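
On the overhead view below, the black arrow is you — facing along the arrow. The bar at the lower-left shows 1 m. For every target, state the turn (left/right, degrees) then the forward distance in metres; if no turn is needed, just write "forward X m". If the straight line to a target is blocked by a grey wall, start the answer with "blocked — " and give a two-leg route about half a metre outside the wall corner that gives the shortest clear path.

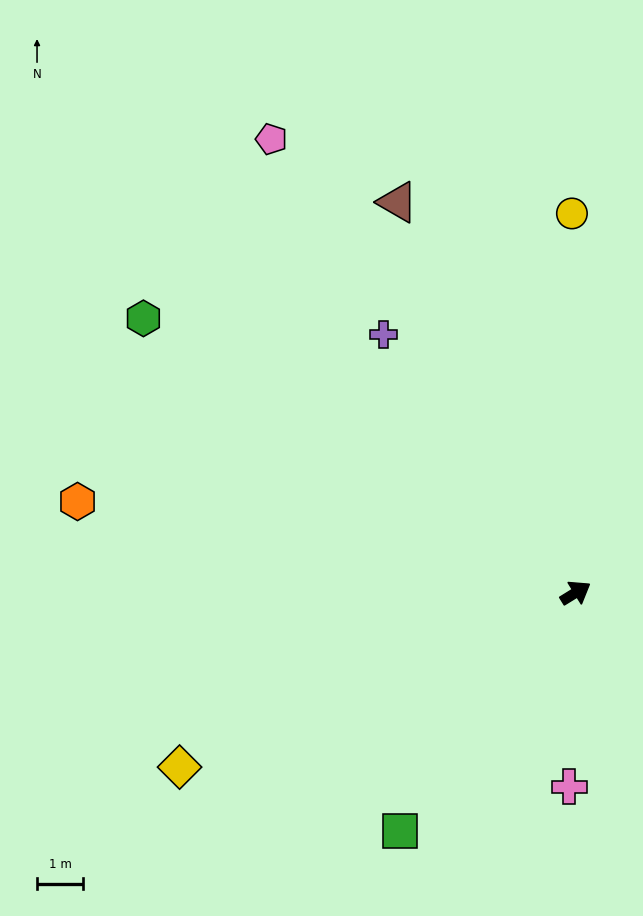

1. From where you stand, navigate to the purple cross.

turn left 95°, forward 7.0 m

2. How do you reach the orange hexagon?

turn left 138°, forward 11.0 m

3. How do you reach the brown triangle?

turn left 83°, forward 9.4 m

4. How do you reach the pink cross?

turn right 124°, forward 4.2 m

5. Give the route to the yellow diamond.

turn left 172°, forward 9.4 m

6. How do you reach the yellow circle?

turn left 59°, forward 8.3 m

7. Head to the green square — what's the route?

turn right 158°, forward 6.5 m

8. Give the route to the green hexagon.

turn left 116°, forward 11.2 m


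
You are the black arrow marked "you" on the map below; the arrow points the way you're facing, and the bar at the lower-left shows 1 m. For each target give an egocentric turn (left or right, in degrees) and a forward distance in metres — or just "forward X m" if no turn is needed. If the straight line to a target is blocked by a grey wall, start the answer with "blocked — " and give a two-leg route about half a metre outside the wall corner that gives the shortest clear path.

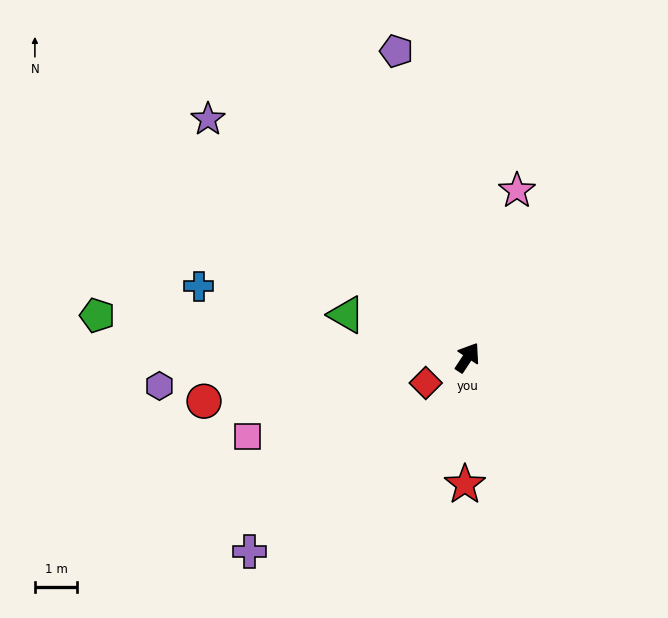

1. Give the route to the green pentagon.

turn left 117°, forward 8.8 m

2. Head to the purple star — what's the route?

turn left 81°, forward 8.3 m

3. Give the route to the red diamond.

turn left 155°, forward 1.2 m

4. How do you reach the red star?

turn right 148°, forward 3.0 m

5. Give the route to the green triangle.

turn left 104°, forward 3.0 m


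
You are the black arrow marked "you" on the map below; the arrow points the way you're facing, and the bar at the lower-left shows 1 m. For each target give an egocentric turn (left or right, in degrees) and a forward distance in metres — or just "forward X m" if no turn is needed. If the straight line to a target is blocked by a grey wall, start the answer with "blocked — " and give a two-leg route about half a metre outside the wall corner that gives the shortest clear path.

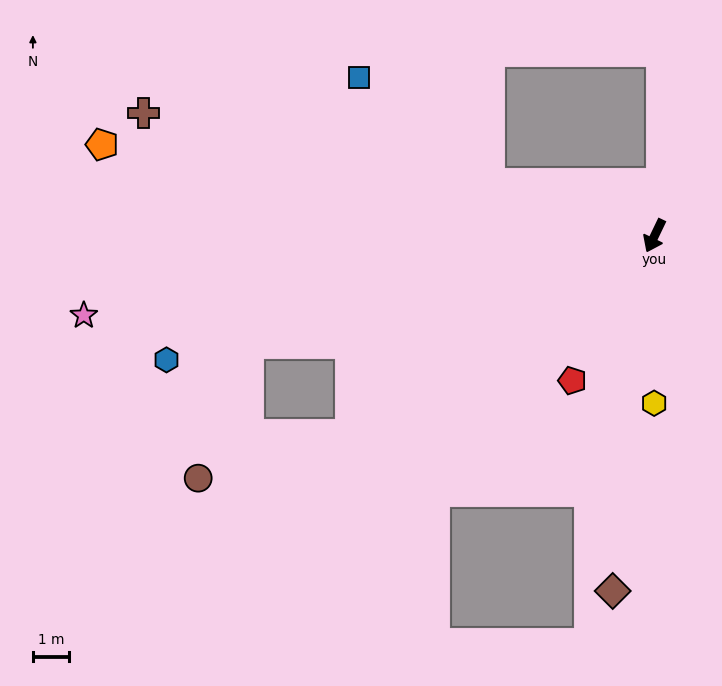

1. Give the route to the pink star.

turn right 56°, forward 15.8 m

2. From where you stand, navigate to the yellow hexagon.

turn left 25°, forward 4.6 m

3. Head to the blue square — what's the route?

blocked — turn right 82°, forward 4.7 m, then turn right 21°, forward 4.6 m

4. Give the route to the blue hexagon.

turn right 50°, forward 13.8 m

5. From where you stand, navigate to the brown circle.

blocked — turn right 31°, forward 9.9 m, then turn right 17°, forward 4.3 m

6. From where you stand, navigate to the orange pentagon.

turn right 74°, forward 15.3 m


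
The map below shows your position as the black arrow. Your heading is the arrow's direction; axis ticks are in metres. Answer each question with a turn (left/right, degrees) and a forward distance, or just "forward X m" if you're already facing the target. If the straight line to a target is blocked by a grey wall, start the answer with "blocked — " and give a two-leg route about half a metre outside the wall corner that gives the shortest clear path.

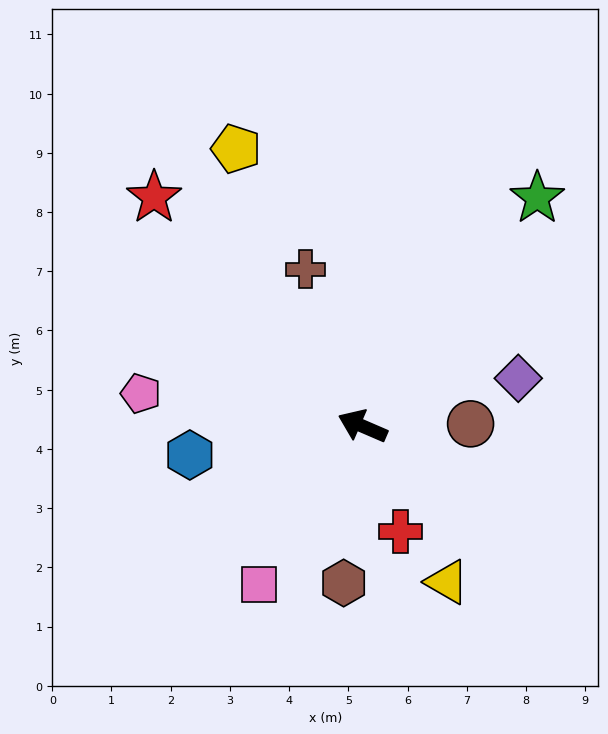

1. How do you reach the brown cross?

turn right 47°, forward 2.8 m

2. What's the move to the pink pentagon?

turn left 15°, forward 3.8 m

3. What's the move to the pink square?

turn left 80°, forward 3.2 m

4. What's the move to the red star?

turn right 24°, forward 5.2 m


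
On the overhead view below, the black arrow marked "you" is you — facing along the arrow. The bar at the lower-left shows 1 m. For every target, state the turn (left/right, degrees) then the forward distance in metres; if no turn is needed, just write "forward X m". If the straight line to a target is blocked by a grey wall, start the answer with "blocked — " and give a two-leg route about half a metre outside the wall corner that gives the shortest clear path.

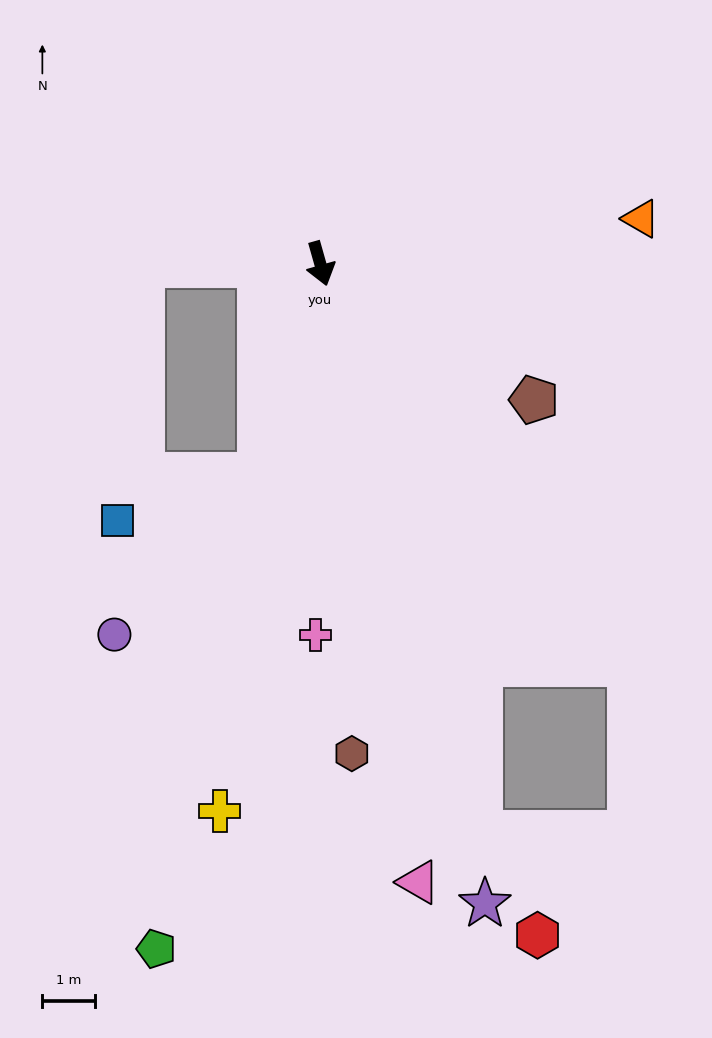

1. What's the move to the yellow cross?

turn right 26°, forward 10.5 m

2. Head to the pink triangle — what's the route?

turn right 7°, forward 11.8 m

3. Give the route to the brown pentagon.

turn left 42°, forward 4.8 m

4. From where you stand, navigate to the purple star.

forward 12.4 m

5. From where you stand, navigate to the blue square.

blocked — turn right 32°, forward 4.1 m, then turn right 56°, forward 2.8 m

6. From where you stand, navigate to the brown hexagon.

turn right 12°, forward 9.2 m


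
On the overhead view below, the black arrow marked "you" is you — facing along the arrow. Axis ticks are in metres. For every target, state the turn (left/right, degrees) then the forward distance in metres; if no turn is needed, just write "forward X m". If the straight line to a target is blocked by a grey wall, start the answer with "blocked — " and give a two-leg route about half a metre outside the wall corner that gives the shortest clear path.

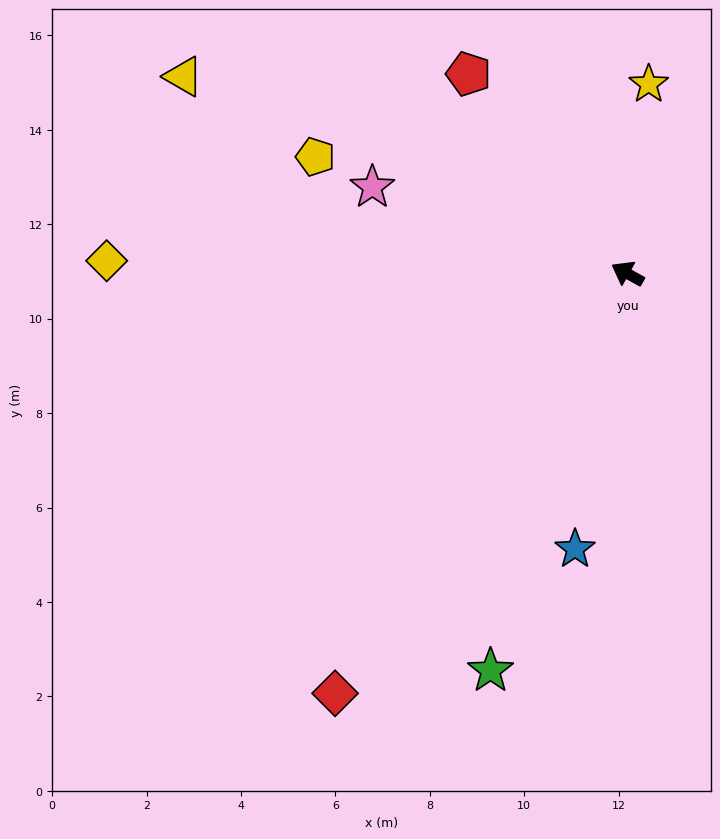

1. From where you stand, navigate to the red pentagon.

turn right 22°, forward 5.4 m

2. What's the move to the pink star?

turn left 10°, forward 5.7 m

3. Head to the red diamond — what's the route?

turn left 84°, forward 10.8 m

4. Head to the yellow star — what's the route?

turn right 67°, forward 4.0 m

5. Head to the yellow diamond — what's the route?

turn left 28°, forward 11.0 m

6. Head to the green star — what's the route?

turn left 100°, forward 8.9 m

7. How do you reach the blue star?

turn left 108°, forward 5.9 m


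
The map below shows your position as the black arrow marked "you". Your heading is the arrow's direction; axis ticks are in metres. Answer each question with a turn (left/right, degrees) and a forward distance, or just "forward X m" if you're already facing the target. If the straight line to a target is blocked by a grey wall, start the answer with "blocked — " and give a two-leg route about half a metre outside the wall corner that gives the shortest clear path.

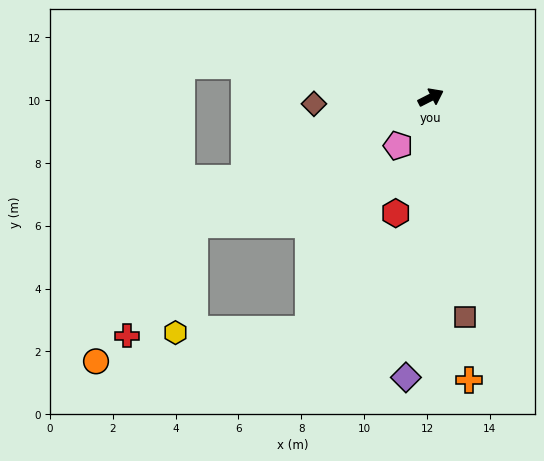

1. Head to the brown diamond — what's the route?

turn left 156°, forward 3.7 m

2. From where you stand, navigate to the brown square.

turn right 108°, forward 7.1 m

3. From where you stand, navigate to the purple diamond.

turn right 122°, forward 8.9 m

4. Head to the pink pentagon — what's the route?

turn right 151°, forward 1.9 m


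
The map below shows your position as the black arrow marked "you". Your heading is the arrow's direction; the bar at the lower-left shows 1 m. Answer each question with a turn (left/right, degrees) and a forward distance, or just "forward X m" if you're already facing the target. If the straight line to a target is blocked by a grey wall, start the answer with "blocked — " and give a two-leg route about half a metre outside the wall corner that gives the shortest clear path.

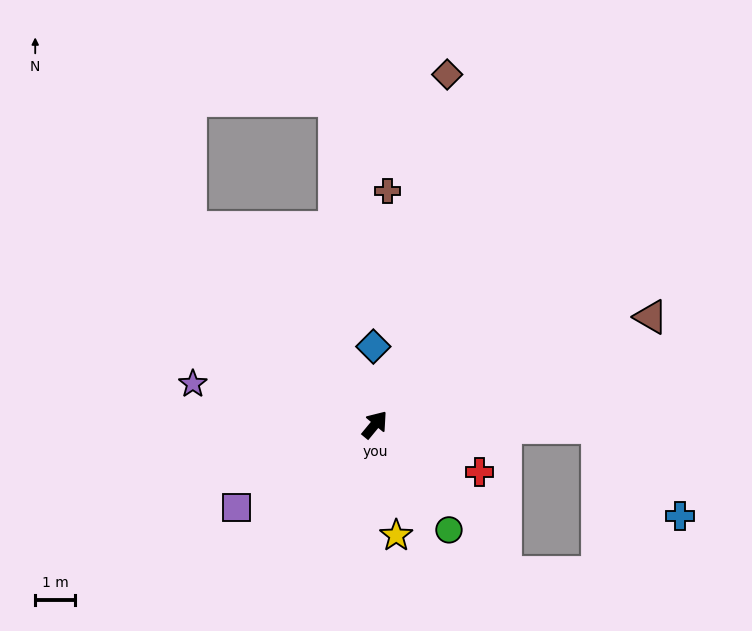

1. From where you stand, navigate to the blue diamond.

turn left 41°, forward 1.9 m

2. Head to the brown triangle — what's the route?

turn right 29°, forward 7.4 m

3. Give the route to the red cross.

turn right 75°, forward 2.9 m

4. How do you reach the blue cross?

blocked — turn right 51°, forward 5.5 m, then turn right 47°, forward 3.0 m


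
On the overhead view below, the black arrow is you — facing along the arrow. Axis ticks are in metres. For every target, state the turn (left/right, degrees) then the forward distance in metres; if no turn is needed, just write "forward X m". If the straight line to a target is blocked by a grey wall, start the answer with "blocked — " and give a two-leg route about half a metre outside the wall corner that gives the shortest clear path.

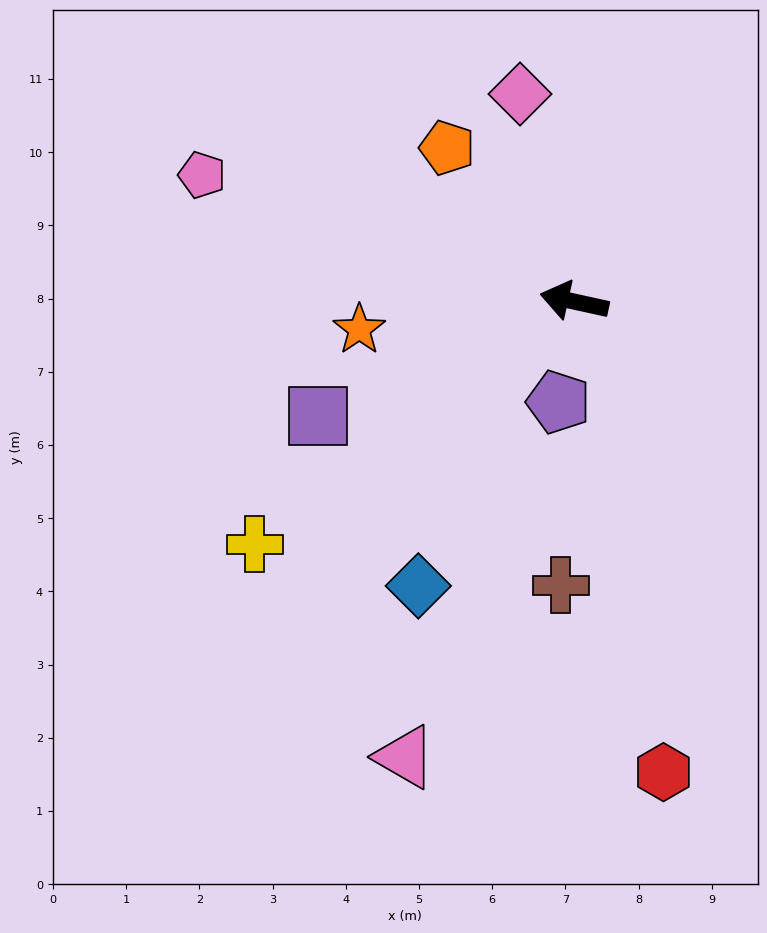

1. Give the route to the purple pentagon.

turn left 93°, forward 1.4 m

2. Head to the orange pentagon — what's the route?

turn right 38°, forward 2.7 m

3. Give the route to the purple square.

turn left 36°, forward 3.8 m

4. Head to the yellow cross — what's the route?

turn left 50°, forward 5.5 m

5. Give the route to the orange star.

turn left 20°, forward 3.0 m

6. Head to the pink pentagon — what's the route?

turn right 6°, forward 5.4 m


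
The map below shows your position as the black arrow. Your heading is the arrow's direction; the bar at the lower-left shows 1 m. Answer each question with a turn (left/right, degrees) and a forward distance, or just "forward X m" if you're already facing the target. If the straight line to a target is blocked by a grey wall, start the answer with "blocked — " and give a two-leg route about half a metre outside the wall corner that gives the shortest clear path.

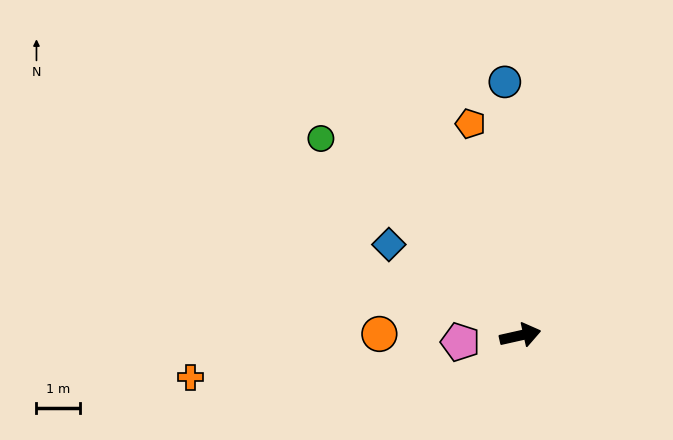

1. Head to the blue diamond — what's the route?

turn left 133°, forward 3.6 m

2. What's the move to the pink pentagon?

turn left 174°, forward 1.4 m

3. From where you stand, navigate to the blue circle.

turn left 81°, forward 5.8 m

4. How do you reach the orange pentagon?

turn left 91°, forward 4.9 m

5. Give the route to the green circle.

turn left 123°, forward 6.4 m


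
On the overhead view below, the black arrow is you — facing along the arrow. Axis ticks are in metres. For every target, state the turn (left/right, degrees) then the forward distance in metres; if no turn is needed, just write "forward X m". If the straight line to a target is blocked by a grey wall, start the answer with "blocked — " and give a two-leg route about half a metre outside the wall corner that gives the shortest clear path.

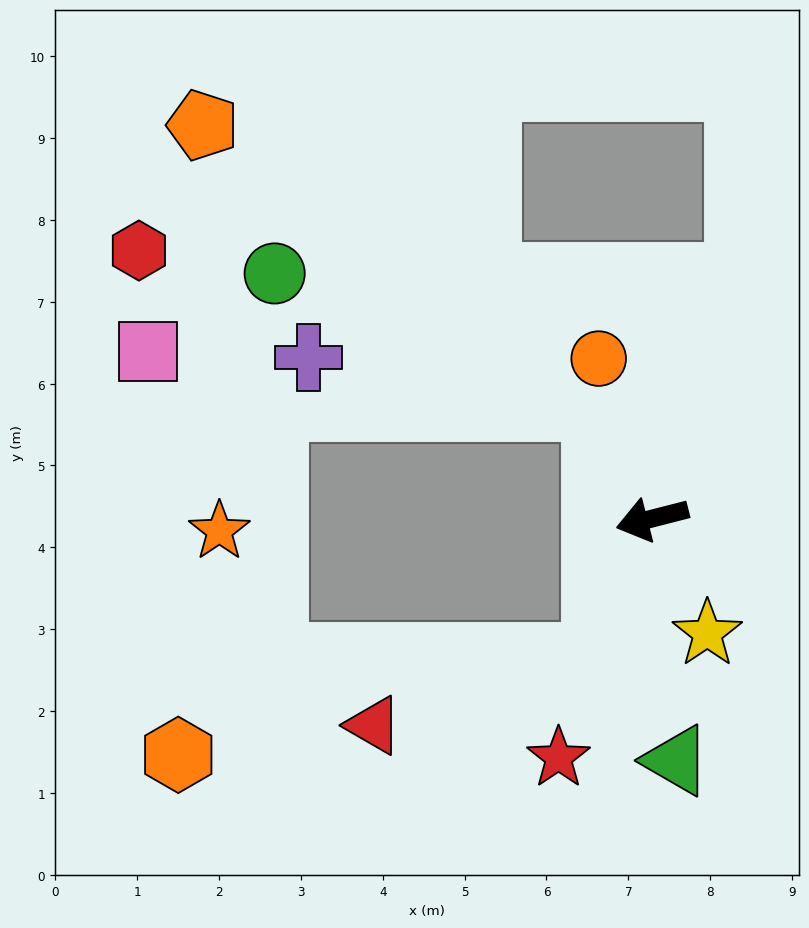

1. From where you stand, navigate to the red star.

turn left 54°, forward 3.1 m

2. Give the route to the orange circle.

turn right 86°, forward 2.1 m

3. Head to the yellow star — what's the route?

turn left 101°, forward 1.6 m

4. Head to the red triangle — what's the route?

blocked — turn left 54°, forward 1.8 m, then turn right 52°, forward 2.8 m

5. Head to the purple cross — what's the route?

blocked — turn right 78°, forward 1.5 m, then turn left 54°, forward 3.6 m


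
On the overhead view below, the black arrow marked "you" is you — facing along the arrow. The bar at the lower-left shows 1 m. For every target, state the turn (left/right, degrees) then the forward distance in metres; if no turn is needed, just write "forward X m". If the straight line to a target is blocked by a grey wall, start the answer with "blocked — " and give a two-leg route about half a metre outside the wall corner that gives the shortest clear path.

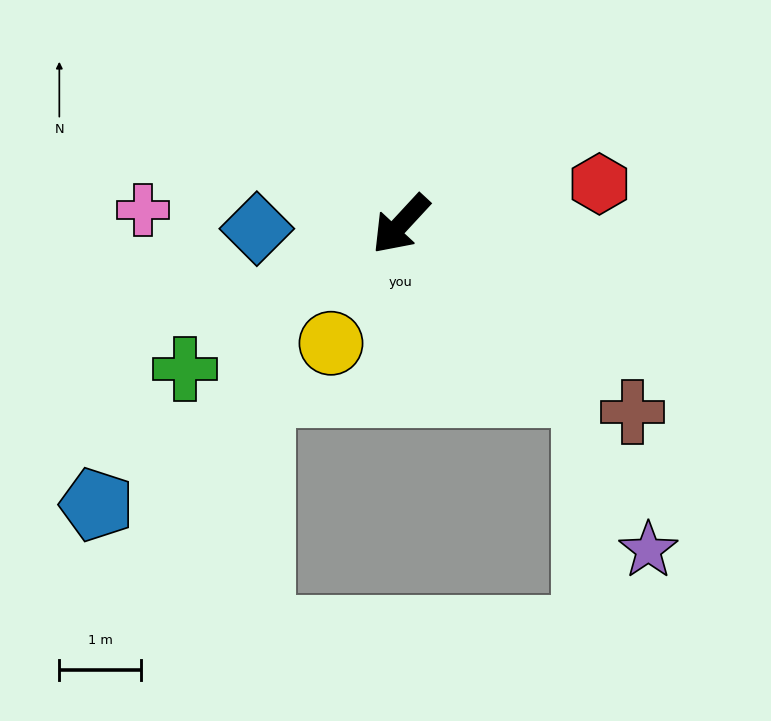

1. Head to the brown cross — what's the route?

turn left 94°, forward 3.6 m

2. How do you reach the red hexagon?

turn left 144°, forward 2.5 m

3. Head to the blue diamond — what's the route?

turn right 45°, forward 1.8 m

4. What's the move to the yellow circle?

turn left 12°, forward 1.7 m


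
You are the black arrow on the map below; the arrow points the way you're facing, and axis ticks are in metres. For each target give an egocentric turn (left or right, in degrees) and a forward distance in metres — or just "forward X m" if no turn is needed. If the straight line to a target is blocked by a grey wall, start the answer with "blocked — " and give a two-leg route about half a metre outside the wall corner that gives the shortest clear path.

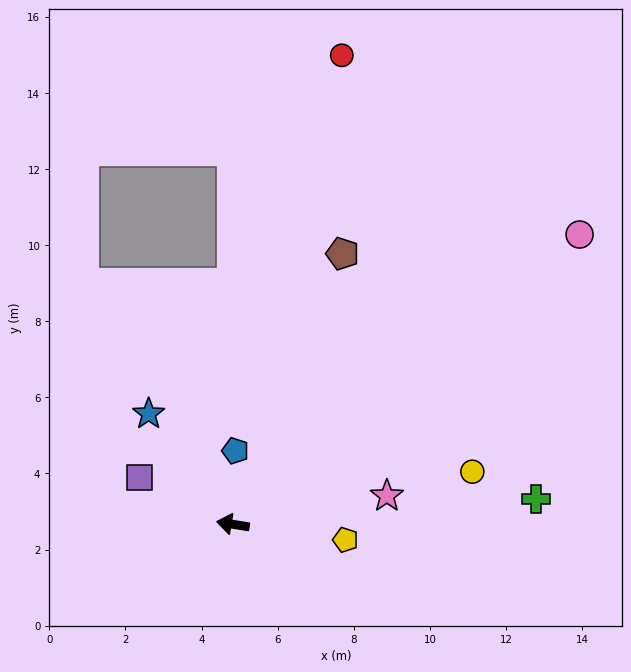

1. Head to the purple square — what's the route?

turn right 17°, forward 2.7 m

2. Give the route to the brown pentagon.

turn right 103°, forward 7.7 m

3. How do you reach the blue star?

turn right 43°, forward 3.7 m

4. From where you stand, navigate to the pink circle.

turn right 131°, forward 11.9 m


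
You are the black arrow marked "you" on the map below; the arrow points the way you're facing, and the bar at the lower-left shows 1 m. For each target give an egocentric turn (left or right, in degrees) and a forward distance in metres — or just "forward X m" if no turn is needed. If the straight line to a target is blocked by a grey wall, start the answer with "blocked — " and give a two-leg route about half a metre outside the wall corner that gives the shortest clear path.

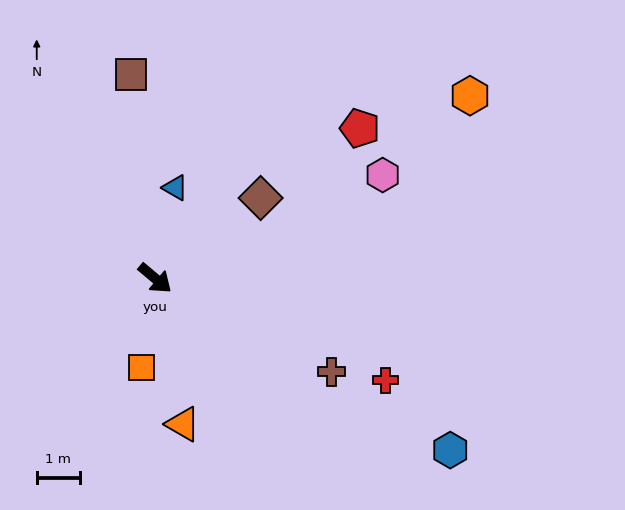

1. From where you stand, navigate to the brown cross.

turn left 12°, forward 4.6 m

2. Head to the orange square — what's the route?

turn right 59°, forward 2.1 m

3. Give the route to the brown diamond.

turn left 77°, forward 3.1 m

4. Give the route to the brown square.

turn left 137°, forward 4.7 m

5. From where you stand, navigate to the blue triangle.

turn left 118°, forward 2.1 m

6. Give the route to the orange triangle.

turn right 39°, forward 3.4 m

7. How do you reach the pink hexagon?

turn left 64°, forward 5.8 m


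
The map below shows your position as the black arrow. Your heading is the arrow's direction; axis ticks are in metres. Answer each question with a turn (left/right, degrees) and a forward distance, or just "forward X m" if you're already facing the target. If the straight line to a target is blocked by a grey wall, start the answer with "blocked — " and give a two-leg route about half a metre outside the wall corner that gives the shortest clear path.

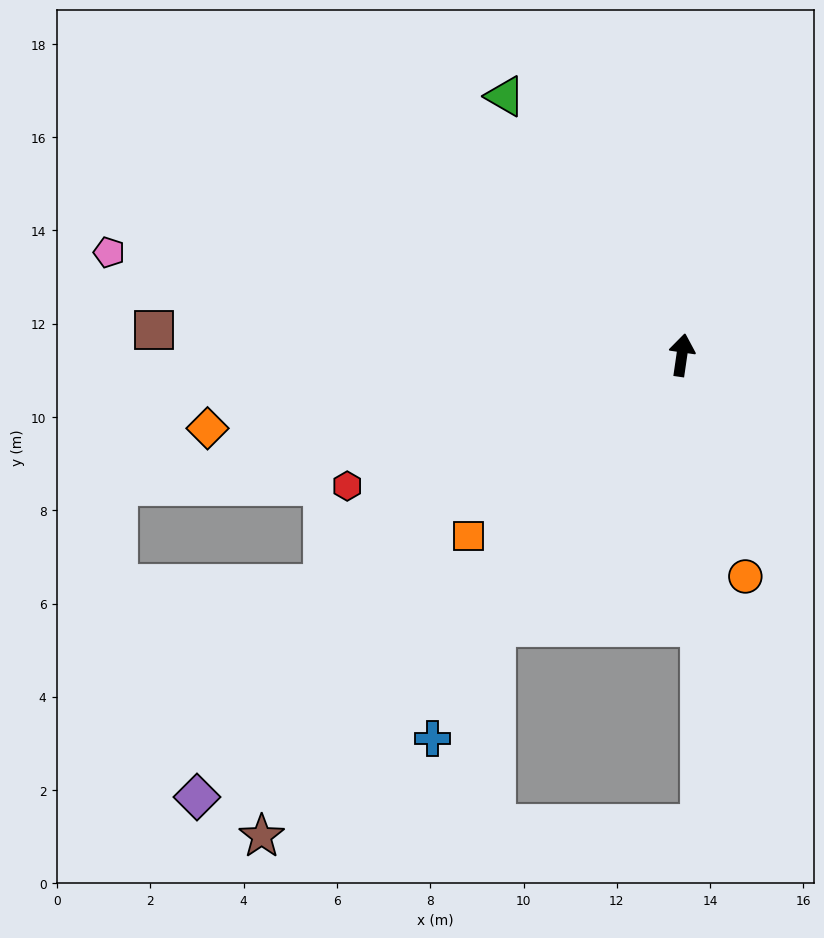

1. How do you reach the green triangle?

turn left 43°, forward 6.7 m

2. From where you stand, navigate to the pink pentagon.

turn left 88°, forward 12.5 m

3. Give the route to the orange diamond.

turn left 107°, forward 10.3 m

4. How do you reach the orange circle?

turn right 156°, forward 4.9 m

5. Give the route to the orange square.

turn left 139°, forward 6.0 m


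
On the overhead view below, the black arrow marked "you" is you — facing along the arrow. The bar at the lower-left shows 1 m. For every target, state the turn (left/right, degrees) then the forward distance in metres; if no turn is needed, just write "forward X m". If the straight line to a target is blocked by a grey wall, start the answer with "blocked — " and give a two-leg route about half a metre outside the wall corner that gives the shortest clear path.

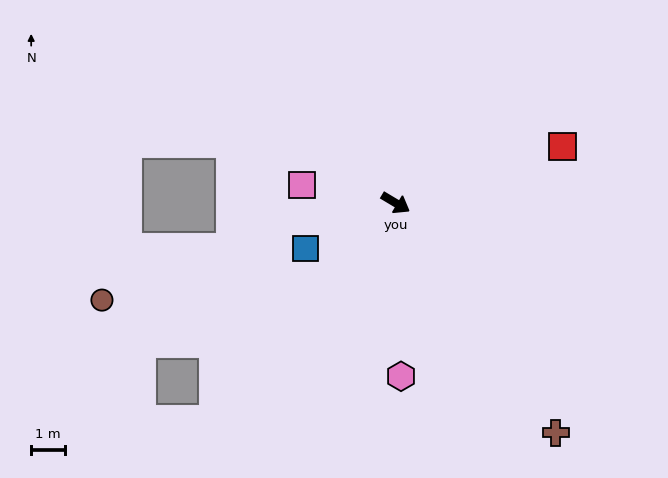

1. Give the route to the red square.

turn left 50°, forward 5.1 m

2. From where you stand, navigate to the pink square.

turn right 160°, forward 2.8 m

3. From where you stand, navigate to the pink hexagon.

turn right 57°, forward 5.1 m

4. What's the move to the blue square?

turn right 122°, forward 3.0 m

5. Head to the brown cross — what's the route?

turn right 24°, forward 8.2 m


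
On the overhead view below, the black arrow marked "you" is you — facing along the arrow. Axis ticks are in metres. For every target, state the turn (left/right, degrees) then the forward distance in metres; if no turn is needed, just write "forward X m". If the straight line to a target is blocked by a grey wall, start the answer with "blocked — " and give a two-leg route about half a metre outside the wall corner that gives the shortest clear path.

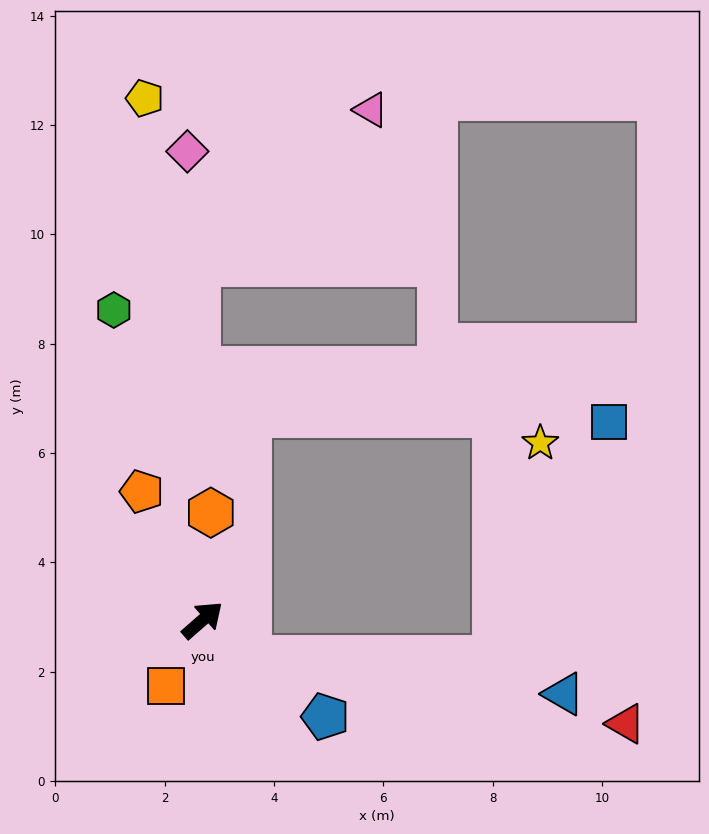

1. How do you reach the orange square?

turn right 160°, forward 1.4 m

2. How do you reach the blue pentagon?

turn right 79°, forward 2.9 m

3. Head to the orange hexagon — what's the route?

turn left 44°, forward 2.0 m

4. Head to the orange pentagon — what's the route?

turn left 74°, forward 2.6 m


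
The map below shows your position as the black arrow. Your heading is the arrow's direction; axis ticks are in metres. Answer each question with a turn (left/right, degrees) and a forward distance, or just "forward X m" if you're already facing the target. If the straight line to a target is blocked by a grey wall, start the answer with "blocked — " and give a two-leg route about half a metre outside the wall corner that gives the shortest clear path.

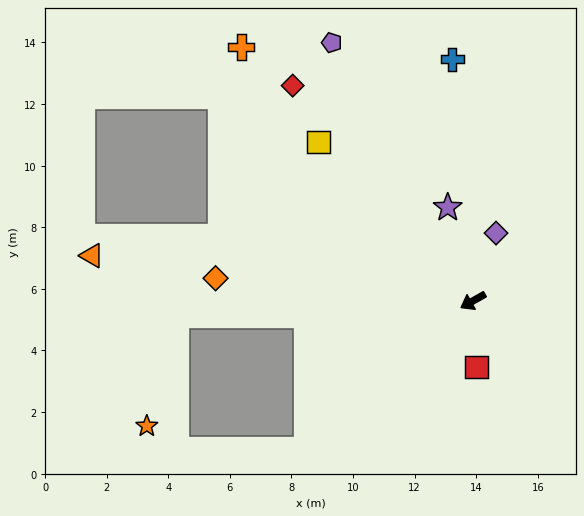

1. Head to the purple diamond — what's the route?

turn right 138°, forward 2.3 m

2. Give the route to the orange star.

blocked — turn right 27°, forward 9.6 m, then turn left 73°, forward 3.7 m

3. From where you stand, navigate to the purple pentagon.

turn right 91°, forward 9.6 m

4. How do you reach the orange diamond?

turn right 34°, forward 8.4 m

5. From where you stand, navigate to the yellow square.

turn right 75°, forward 7.2 m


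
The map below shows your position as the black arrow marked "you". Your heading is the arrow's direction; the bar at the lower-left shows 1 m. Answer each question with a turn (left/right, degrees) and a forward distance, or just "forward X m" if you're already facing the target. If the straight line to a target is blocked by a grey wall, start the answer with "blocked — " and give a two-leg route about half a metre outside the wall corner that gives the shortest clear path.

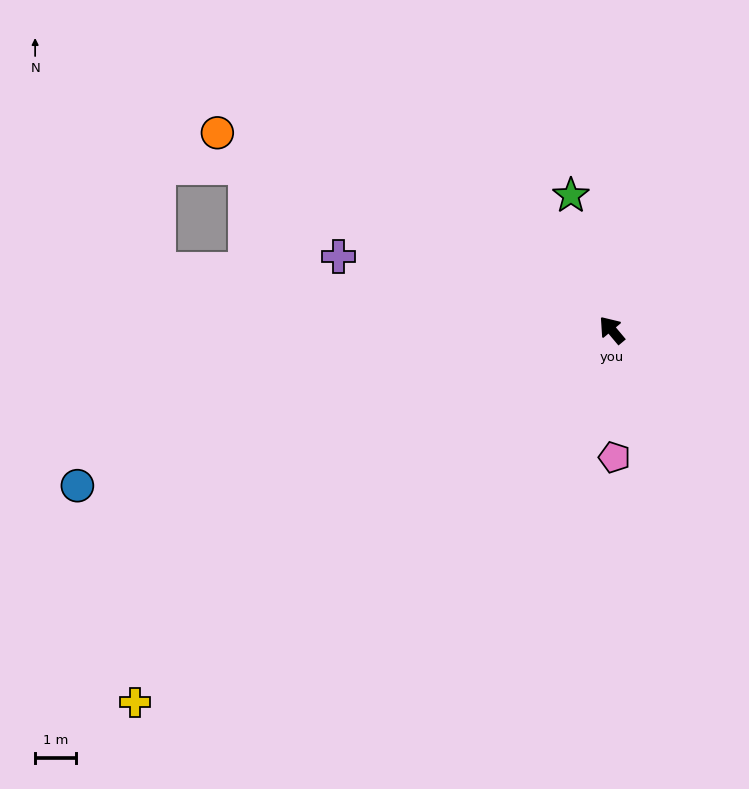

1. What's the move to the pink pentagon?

turn left 141°, forward 3.1 m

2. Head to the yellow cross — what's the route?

turn left 88°, forward 14.8 m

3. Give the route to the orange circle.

turn left 23°, forward 10.8 m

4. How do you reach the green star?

turn right 23°, forward 3.4 m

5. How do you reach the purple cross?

turn left 35°, forward 6.9 m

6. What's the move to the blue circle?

turn left 66°, forward 13.6 m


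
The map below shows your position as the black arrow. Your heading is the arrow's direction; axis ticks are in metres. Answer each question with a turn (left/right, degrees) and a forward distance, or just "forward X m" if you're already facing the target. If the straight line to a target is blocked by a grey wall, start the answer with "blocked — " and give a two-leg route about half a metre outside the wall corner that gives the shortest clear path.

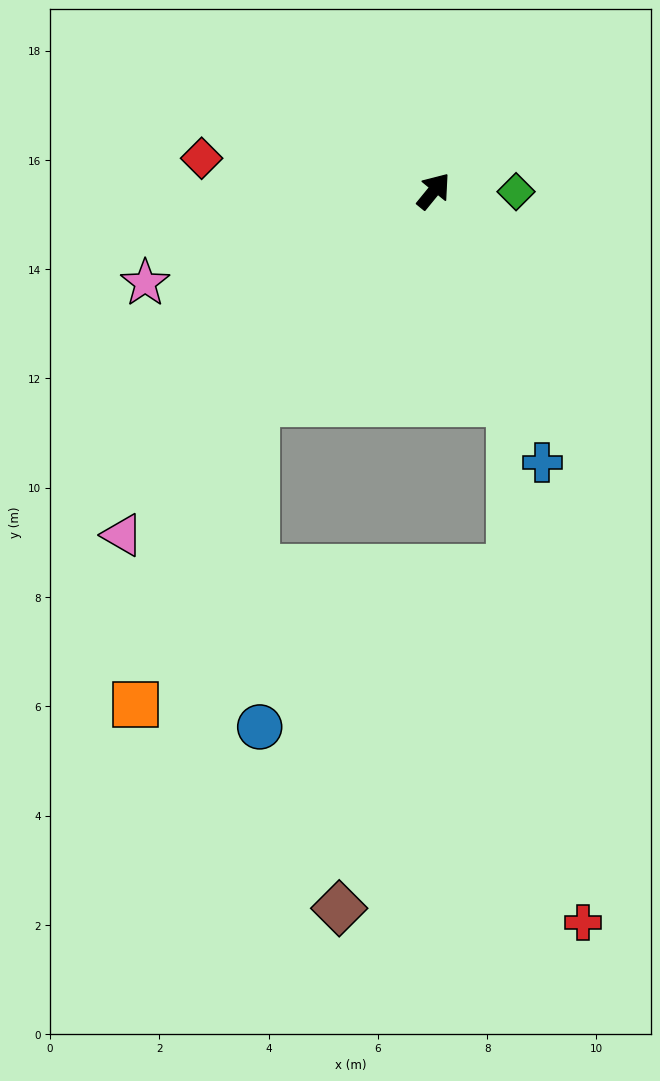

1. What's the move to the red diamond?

turn left 121°, forward 4.3 m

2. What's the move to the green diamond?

turn right 51°, forward 1.5 m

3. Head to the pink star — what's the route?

turn left 147°, forward 5.5 m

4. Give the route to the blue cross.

turn right 119°, forward 5.4 m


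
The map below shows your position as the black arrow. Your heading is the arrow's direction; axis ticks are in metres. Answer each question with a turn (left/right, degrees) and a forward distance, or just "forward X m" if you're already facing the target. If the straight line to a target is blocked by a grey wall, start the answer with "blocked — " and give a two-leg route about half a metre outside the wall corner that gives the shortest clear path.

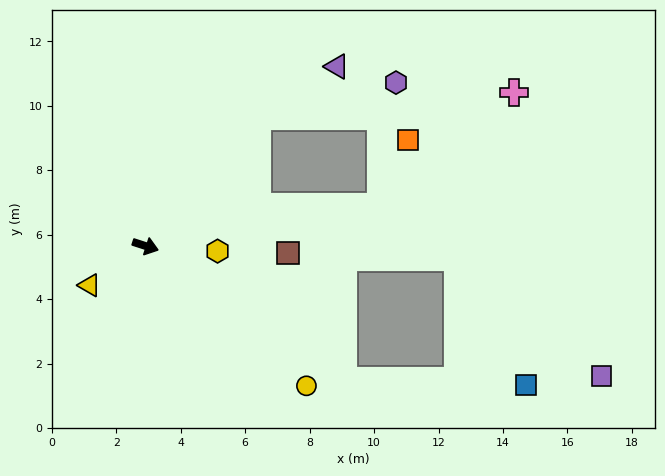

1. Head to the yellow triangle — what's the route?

turn right 127°, forward 2.1 m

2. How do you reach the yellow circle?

turn right 23°, forward 6.6 m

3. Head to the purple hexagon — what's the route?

blocked — turn left 67°, forward 5.3 m, then turn right 35°, forward 4.4 m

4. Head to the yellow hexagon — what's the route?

turn left 14°, forward 2.2 m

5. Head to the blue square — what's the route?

blocked — turn right 16°, forward 7.4 m, then turn left 33°, forward 5.7 m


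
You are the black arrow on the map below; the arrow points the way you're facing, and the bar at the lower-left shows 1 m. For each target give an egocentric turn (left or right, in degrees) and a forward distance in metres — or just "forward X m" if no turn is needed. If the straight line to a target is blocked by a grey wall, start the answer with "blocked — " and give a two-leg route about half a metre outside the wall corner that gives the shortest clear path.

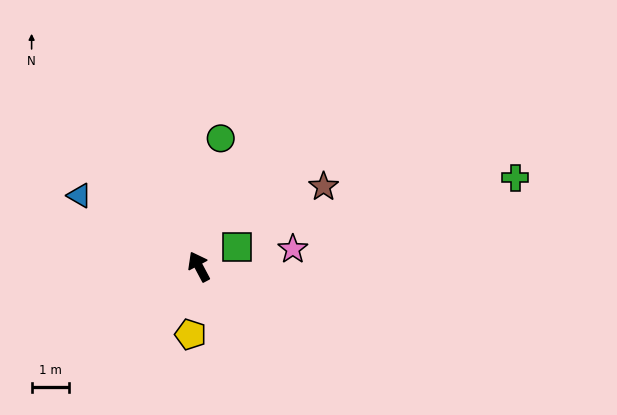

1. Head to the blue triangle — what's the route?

turn left 31°, forward 3.8 m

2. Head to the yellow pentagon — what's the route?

turn left 145°, forward 1.9 m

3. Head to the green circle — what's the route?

turn right 38°, forward 3.5 m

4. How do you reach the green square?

turn right 91°, forward 1.2 m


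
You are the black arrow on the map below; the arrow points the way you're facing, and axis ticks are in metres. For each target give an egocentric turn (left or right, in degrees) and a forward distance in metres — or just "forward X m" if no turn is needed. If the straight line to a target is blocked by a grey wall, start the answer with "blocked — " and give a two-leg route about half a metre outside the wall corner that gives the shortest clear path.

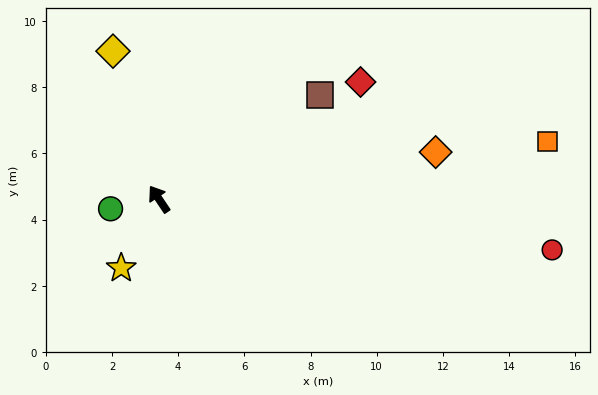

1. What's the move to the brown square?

turn right 91°, forward 5.8 m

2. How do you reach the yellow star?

turn left 117°, forward 2.4 m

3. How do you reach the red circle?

turn right 131°, forward 12.0 m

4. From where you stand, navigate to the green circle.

turn left 67°, forward 1.5 m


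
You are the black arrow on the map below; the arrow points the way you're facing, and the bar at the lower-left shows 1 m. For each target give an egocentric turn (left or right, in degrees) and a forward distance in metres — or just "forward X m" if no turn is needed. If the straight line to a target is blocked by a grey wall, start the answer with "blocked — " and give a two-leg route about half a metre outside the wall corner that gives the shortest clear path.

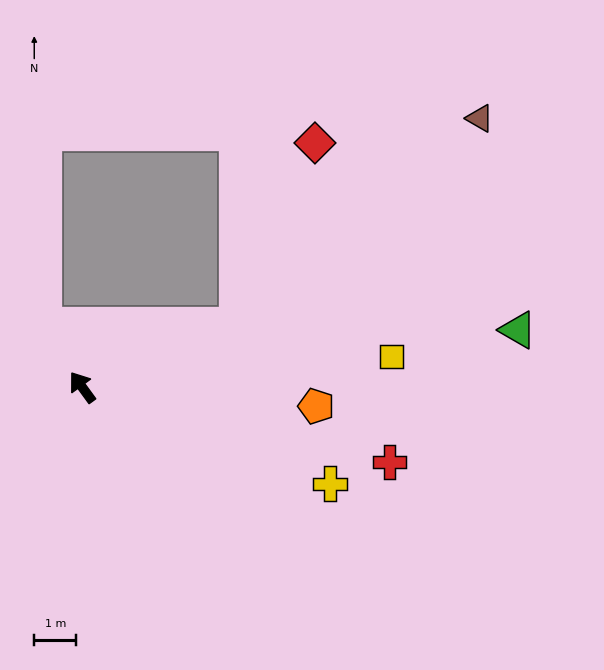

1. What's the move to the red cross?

turn right 140°, forward 7.5 m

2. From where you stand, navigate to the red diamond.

blocked — turn right 104°, forward 3.9 m, then turn left 45°, forward 4.7 m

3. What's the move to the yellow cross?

turn right 147°, forward 6.3 m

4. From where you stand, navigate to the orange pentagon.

turn right 131°, forward 5.6 m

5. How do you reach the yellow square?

turn right 120°, forward 7.4 m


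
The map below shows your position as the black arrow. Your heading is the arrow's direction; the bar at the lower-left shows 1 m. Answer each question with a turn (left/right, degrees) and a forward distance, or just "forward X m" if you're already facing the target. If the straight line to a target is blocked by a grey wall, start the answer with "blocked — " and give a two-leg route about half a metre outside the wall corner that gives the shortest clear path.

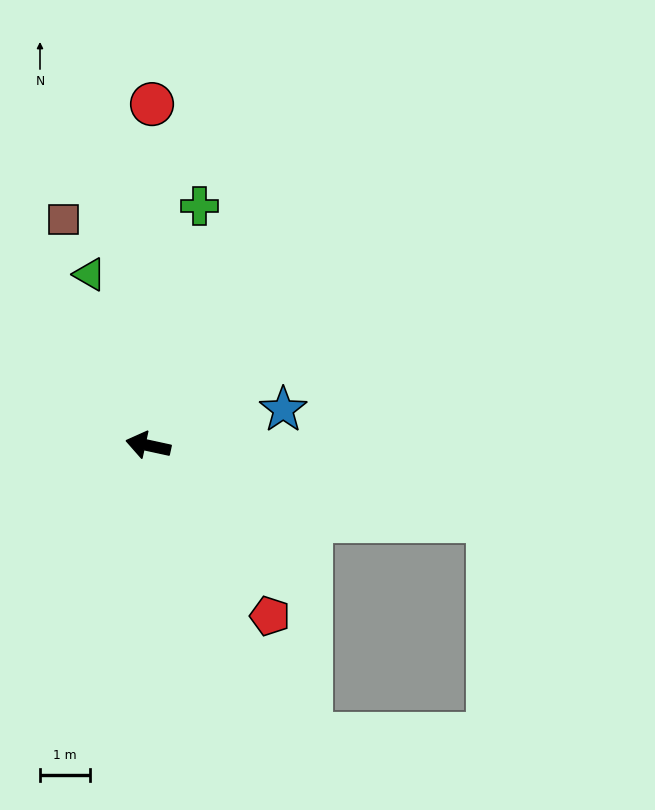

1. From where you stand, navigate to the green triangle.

turn right 59°, forward 3.6 m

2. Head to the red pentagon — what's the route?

turn left 138°, forward 4.2 m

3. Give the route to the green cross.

turn right 90°, forward 4.9 m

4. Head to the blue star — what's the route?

turn right 153°, forward 2.8 m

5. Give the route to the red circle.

turn right 78°, forward 6.8 m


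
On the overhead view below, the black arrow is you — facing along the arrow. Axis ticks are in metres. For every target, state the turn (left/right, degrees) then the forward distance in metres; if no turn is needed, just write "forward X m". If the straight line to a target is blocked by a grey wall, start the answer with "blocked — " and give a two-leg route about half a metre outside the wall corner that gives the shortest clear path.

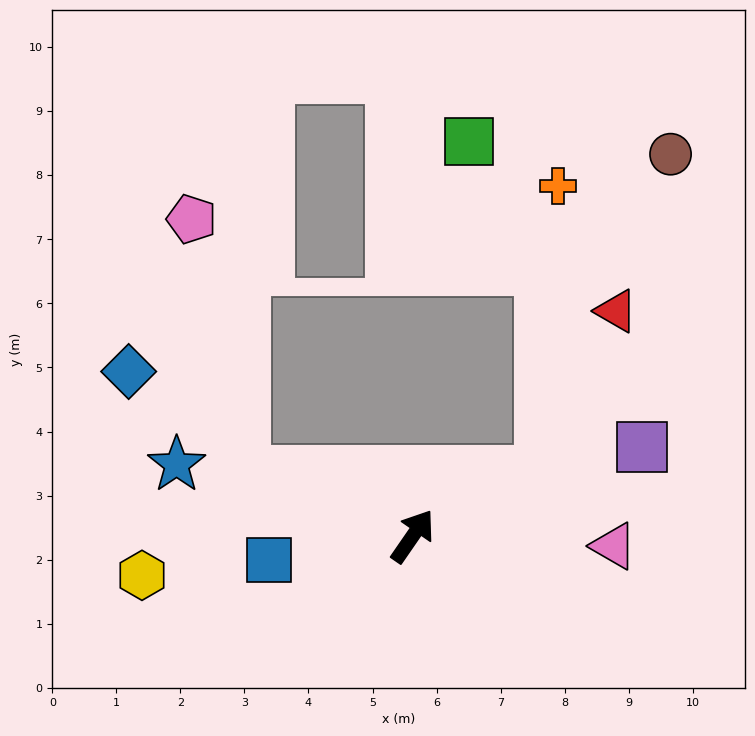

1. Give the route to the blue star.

turn left 108°, forward 3.9 m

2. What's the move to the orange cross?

blocked — turn right 29°, forward 2.3 m, then turn left 61°, forward 4.5 m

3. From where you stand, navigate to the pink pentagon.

blocked — turn left 104°, forward 2.8 m, then turn right 58°, forward 4.0 m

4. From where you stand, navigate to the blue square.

turn left 134°, forward 2.3 m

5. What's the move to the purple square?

turn right 34°, forward 3.8 m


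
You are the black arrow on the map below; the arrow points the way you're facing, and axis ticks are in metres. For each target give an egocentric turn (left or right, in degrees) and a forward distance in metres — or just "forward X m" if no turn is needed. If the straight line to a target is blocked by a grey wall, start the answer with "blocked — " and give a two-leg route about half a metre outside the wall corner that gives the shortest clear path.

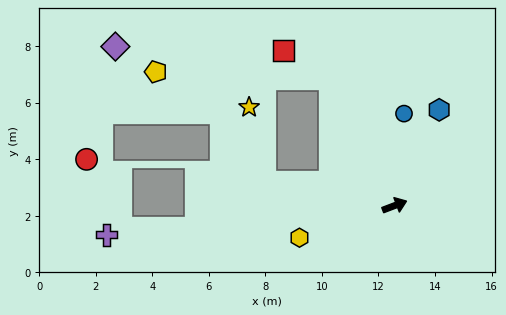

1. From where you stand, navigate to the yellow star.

blocked — turn left 149°, forward 4.7 m, then turn right 68°, forward 2.7 m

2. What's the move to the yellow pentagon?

blocked — turn left 96°, forward 5.0 m, then turn left 61°, forward 6.2 m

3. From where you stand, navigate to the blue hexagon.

turn left 44°, forward 3.7 m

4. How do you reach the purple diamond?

blocked — turn left 96°, forward 5.0 m, then turn left 55°, forward 7.7 m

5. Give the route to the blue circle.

turn left 63°, forward 3.3 m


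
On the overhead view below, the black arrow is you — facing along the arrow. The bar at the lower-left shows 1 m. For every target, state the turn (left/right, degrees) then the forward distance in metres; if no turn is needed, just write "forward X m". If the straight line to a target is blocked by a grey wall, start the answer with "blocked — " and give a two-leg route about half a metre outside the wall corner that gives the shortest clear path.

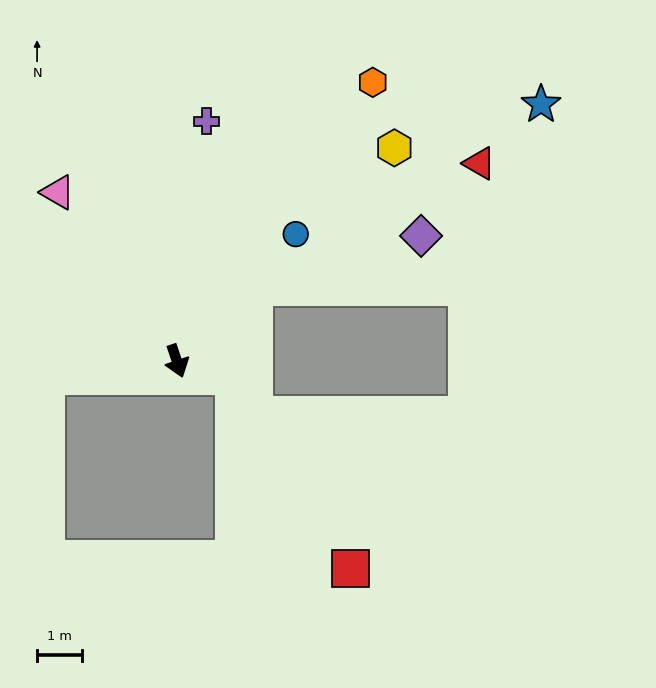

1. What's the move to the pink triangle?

turn right 163°, forward 4.6 m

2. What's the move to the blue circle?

turn left 118°, forward 3.9 m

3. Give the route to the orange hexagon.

turn left 126°, forward 7.6 m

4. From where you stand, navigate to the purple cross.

turn left 154°, forward 5.4 m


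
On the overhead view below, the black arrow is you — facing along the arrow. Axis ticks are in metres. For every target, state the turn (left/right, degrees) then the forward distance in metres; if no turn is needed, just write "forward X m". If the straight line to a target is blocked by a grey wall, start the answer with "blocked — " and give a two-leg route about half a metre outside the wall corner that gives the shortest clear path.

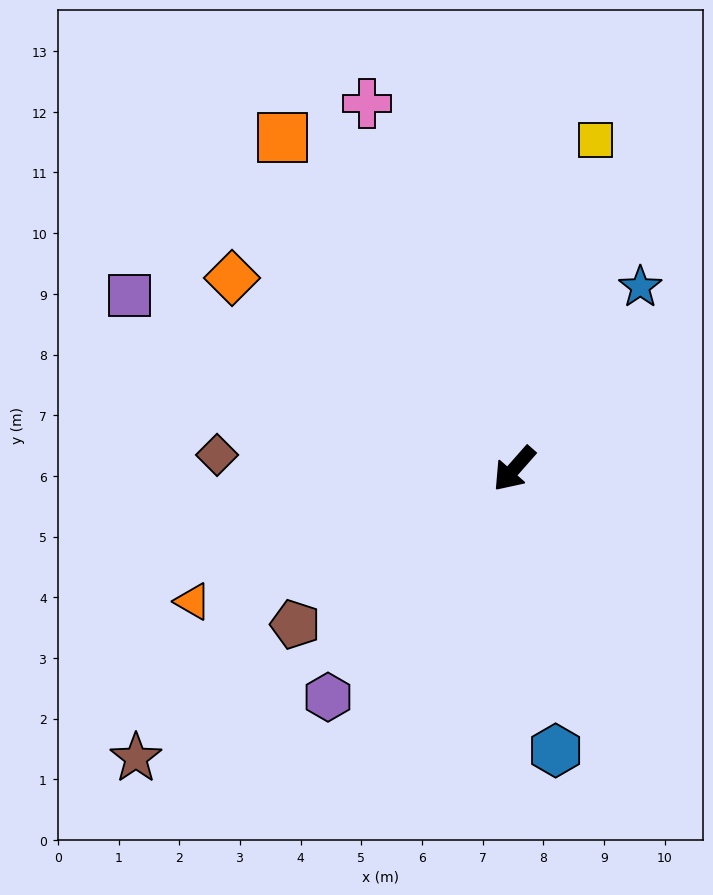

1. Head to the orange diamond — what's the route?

turn right 83°, forward 5.6 m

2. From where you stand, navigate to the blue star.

turn right 173°, forward 3.6 m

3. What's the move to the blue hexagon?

turn left 50°, forward 4.7 m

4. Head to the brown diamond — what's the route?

turn right 51°, forward 4.9 m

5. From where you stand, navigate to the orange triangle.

turn right 26°, forward 5.7 m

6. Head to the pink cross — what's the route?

turn right 117°, forward 6.5 m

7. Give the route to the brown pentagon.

turn right 13°, forward 4.4 m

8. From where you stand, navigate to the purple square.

turn right 73°, forward 7.0 m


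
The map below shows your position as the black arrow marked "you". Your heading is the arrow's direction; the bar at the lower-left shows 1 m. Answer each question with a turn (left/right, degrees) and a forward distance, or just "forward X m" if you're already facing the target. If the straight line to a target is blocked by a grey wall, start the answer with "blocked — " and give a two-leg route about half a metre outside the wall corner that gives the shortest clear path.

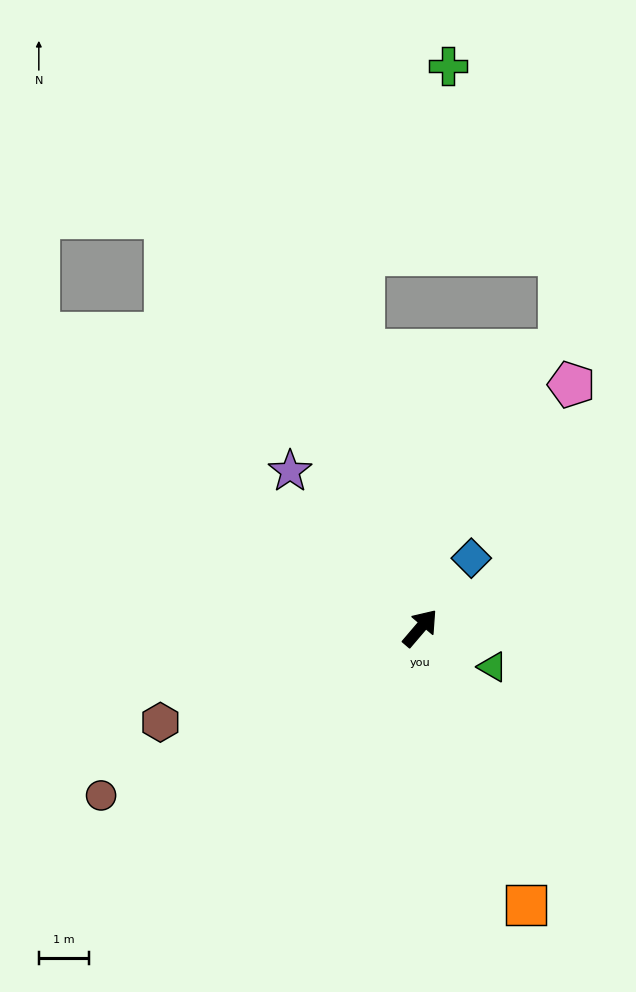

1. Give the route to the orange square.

turn right 119°, forward 6.0 m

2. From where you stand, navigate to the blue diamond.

turn left 4°, forward 1.7 m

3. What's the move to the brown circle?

turn left 158°, forward 7.2 m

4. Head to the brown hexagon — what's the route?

turn left 150°, forward 5.6 m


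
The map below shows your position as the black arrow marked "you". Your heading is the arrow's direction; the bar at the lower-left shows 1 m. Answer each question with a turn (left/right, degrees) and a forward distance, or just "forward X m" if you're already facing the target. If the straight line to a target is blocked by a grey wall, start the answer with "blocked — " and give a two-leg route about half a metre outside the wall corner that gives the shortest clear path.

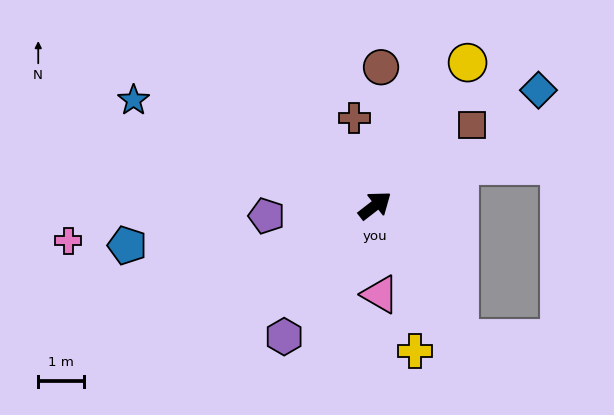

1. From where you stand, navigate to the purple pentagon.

turn left 148°, forward 2.4 m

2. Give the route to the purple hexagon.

turn right 163°, forward 3.5 m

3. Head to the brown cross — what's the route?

turn left 66°, forward 2.0 m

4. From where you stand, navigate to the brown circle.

turn left 50°, forward 3.0 m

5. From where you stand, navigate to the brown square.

turn left 2°, forward 2.7 m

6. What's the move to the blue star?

turn left 119°, forward 5.7 m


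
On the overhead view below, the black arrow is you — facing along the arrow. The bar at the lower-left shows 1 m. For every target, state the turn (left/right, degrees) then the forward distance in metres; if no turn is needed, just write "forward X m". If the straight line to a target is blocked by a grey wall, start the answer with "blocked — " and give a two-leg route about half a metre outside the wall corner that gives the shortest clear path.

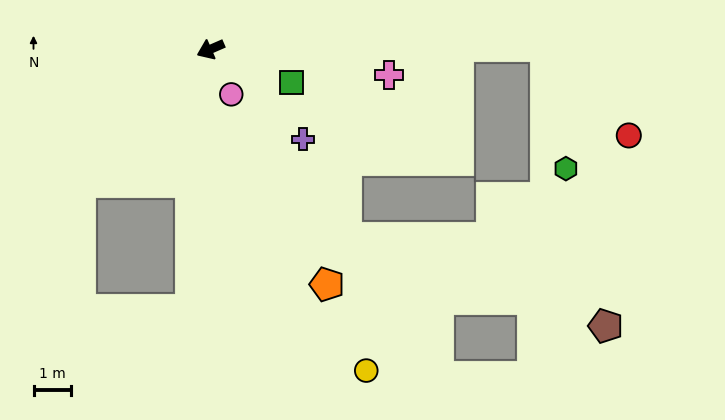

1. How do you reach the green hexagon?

blocked — turn left 157°, forward 9.0 m, then turn right 81°, forward 3.3 m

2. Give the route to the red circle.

blocked — turn left 157°, forward 9.0 m, then turn right 48°, forward 3.3 m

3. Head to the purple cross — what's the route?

turn left 112°, forward 3.5 m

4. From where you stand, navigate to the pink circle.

turn left 91°, forward 1.3 m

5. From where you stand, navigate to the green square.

turn left 134°, forward 2.3 m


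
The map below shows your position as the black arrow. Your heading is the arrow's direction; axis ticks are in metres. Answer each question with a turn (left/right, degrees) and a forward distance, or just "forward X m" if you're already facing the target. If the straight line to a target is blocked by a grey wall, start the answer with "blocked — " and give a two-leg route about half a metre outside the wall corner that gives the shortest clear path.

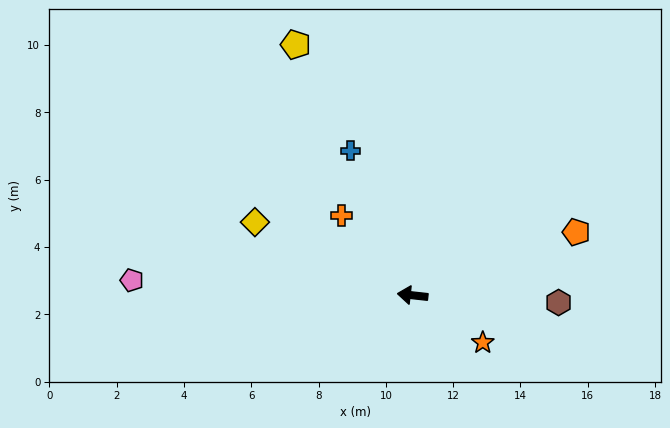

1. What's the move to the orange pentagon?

turn right 153°, forward 5.2 m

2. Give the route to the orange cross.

turn right 42°, forward 3.2 m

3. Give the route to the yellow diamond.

turn right 19°, forward 5.2 m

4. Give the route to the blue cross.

turn right 60°, forward 4.7 m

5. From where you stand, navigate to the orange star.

turn left 152°, forward 2.5 m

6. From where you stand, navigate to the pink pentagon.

turn left 3°, forward 8.4 m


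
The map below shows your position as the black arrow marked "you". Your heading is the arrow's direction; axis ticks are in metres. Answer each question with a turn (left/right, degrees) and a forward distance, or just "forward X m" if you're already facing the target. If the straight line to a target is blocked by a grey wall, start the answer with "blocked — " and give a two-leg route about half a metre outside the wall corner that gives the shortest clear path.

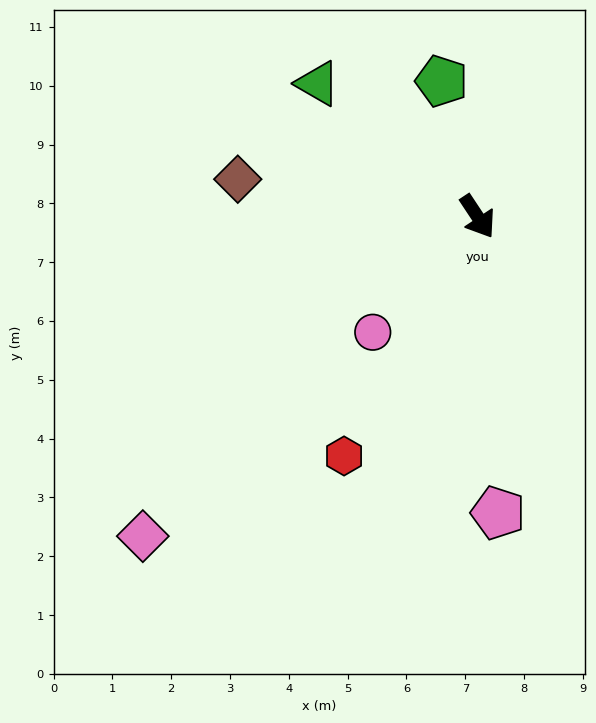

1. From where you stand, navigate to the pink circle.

turn right 76°, forward 2.7 m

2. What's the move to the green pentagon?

turn left 161°, forward 2.4 m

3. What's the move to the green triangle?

turn right 163°, forward 3.5 m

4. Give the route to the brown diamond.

turn right 132°, forward 4.1 m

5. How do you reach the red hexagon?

turn right 63°, forward 4.7 m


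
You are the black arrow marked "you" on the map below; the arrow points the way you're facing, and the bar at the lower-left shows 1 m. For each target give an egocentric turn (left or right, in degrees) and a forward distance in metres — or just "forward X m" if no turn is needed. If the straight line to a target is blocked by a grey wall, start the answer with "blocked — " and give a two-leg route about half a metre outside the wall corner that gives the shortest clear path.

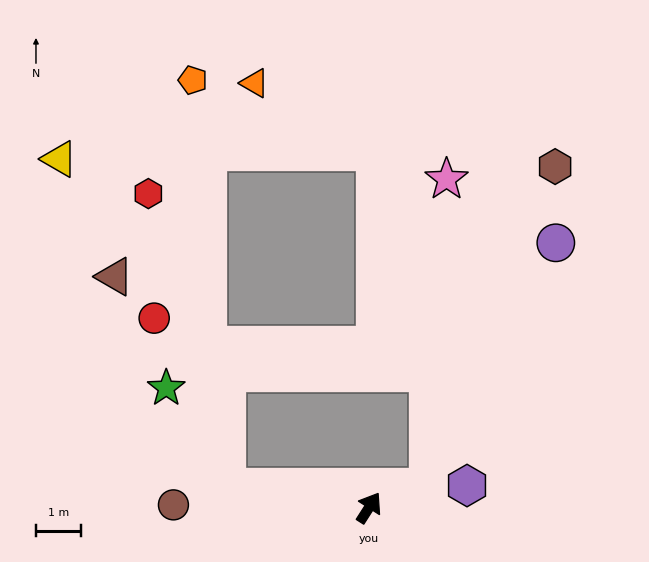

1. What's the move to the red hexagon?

blocked — turn left 114°, forward 3.2 m, then turn right 66°, forward 6.7 m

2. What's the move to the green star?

blocked — turn left 114°, forward 3.2 m, then turn right 50°, forward 2.6 m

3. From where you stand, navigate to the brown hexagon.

blocked — turn right 38°, forward 1.4 m, then turn left 49°, forward 7.6 m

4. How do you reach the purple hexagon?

turn right 45°, forward 2.2 m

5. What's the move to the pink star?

blocked — turn right 38°, forward 1.4 m, then turn left 67°, forward 6.8 m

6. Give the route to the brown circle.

turn left 122°, forward 4.3 m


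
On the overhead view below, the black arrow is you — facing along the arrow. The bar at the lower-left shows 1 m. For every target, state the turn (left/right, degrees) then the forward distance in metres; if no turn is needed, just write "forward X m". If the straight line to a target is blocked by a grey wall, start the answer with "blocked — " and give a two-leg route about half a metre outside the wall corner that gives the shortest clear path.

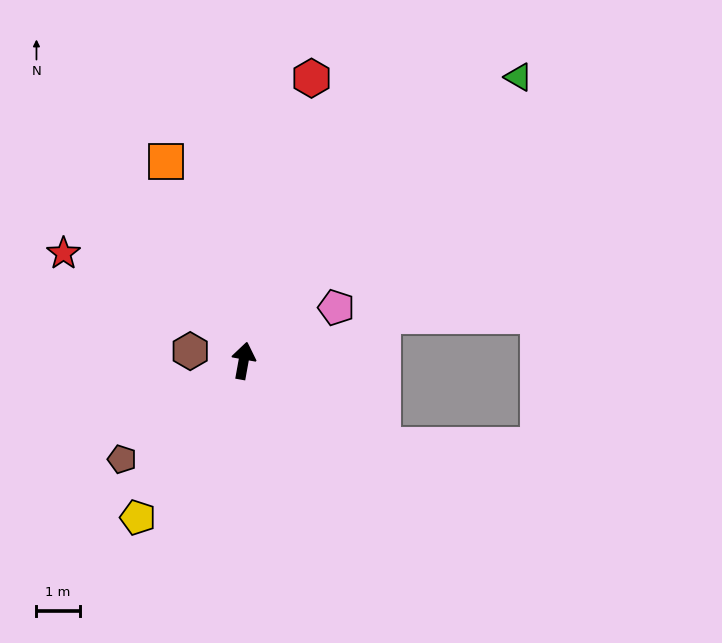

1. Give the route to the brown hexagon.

turn left 90°, forward 1.3 m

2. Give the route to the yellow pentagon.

turn left 156°, forward 4.4 m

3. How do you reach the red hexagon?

turn right 3°, forward 6.7 m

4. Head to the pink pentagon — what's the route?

turn right 50°, forward 2.5 m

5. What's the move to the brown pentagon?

turn left 139°, forward 3.6 m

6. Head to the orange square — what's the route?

turn left 32°, forward 4.9 m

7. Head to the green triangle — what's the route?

turn right 34°, forward 9.1 m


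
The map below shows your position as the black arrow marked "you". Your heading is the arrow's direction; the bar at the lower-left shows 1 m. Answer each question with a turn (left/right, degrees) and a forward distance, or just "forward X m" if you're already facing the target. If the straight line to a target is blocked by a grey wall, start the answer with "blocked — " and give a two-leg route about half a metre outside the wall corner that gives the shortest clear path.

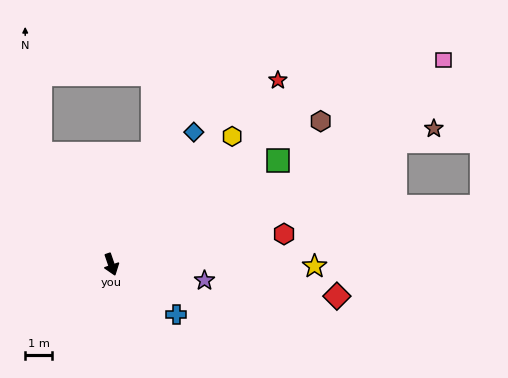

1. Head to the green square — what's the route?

turn left 103°, forward 7.3 m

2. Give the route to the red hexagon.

turn left 81°, forward 6.5 m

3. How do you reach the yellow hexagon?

turn left 118°, forward 6.5 m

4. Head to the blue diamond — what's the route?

turn left 129°, forward 5.8 m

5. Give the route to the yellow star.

turn left 71°, forward 7.6 m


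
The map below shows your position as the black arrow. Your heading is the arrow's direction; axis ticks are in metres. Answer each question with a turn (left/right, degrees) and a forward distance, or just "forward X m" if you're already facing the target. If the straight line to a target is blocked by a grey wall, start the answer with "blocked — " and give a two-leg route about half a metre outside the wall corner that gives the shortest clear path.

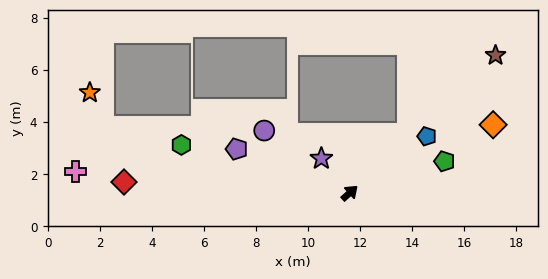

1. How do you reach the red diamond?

turn left 135°, forward 8.7 m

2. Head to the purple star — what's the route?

turn left 88°, forward 1.7 m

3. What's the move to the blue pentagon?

turn right 6°, forward 3.7 m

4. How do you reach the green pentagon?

turn right 24°, forward 3.8 m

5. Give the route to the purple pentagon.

turn left 117°, forward 4.7 m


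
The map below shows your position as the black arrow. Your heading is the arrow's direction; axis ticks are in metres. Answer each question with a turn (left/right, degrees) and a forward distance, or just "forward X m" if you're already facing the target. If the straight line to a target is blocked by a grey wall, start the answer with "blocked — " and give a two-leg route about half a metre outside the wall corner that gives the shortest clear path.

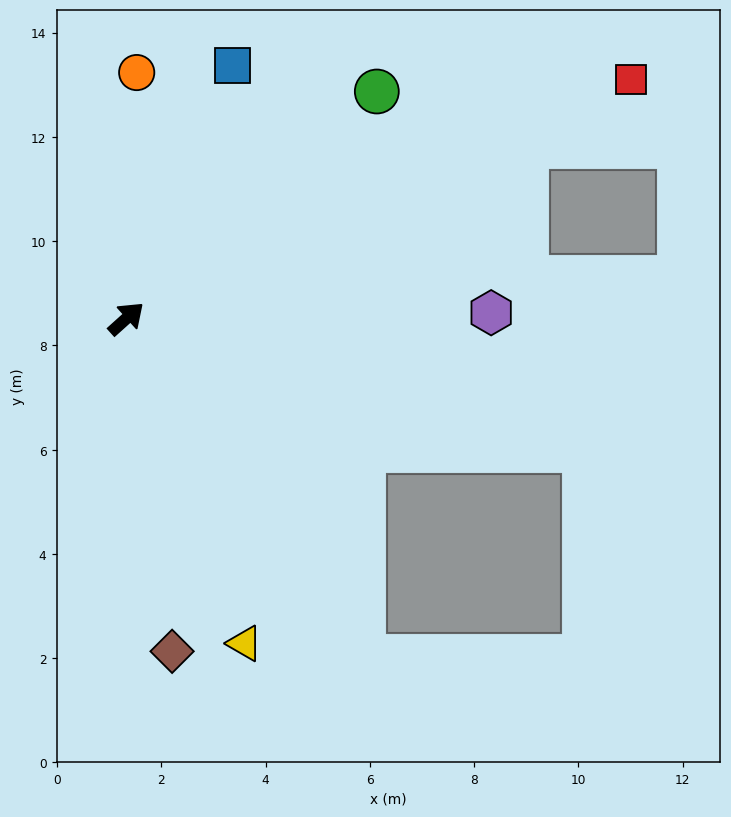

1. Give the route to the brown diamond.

turn right 124°, forward 6.4 m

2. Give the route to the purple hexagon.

turn right 41°, forward 7.0 m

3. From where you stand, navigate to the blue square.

turn left 25°, forward 5.3 m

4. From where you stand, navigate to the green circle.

forward 6.5 m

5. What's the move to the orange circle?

turn left 46°, forward 4.7 m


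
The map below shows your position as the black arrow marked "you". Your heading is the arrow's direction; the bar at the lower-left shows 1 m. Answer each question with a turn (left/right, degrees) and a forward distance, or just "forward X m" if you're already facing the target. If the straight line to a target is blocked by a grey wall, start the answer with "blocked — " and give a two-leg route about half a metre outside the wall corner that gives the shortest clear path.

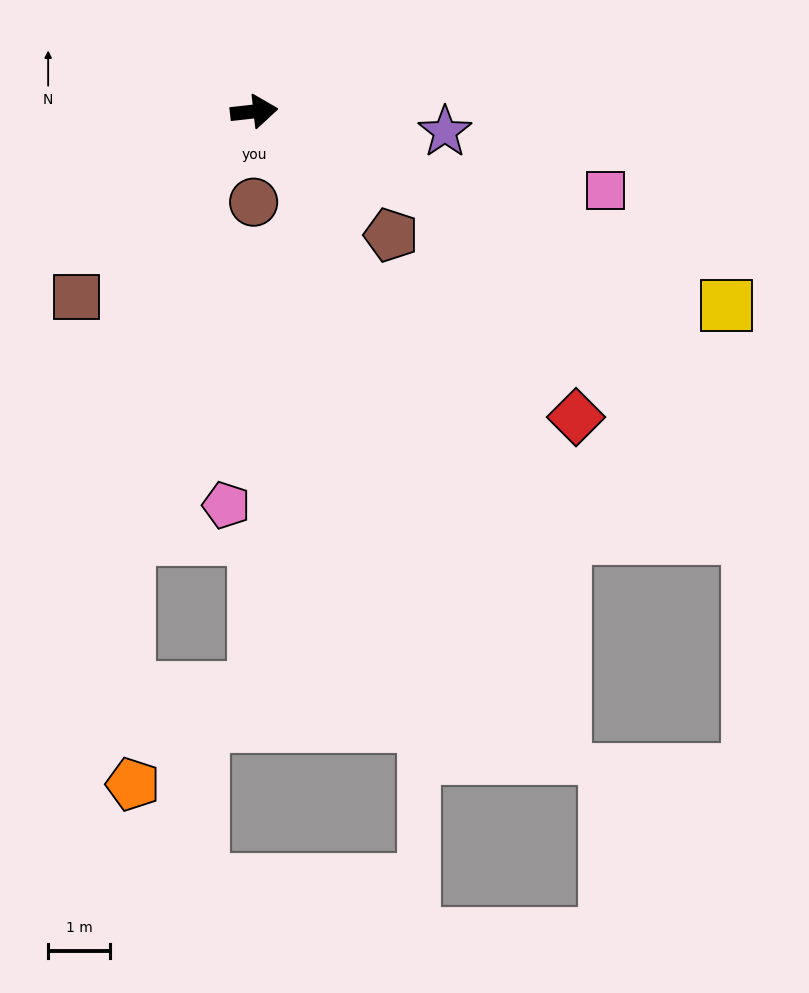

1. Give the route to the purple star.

turn right 12°, forward 3.1 m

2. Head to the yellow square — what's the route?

turn right 29°, forward 8.3 m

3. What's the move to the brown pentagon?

turn right 48°, forward 3.0 m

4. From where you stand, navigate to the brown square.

turn right 140°, forward 4.2 m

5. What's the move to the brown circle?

turn right 97°, forward 1.5 m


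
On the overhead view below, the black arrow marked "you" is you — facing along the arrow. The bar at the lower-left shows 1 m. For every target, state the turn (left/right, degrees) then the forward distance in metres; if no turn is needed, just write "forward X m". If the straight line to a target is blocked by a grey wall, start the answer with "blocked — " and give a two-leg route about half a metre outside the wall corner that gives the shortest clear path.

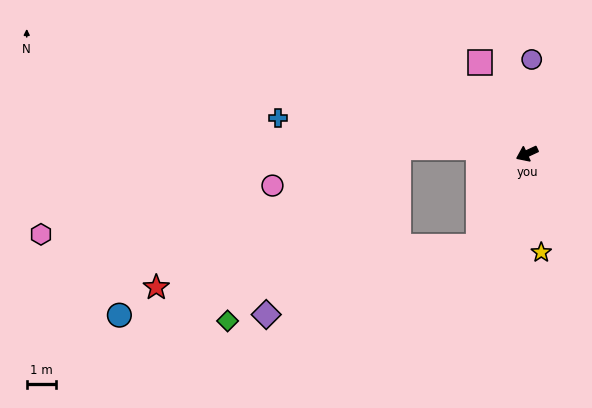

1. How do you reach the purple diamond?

blocked — turn left 37°, forward 3.6 m, then turn right 44°, forward 7.7 m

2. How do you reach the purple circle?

turn right 118°, forward 3.3 m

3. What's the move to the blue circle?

blocked — turn left 37°, forward 3.6 m, then turn right 51°, forward 12.7 m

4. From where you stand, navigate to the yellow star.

turn left 73°, forward 3.5 m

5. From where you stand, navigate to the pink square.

turn right 88°, forward 3.6 m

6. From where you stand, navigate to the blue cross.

turn right 33°, forward 8.7 m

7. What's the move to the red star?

blocked — turn left 37°, forward 3.6 m, then turn right 55°, forward 11.3 m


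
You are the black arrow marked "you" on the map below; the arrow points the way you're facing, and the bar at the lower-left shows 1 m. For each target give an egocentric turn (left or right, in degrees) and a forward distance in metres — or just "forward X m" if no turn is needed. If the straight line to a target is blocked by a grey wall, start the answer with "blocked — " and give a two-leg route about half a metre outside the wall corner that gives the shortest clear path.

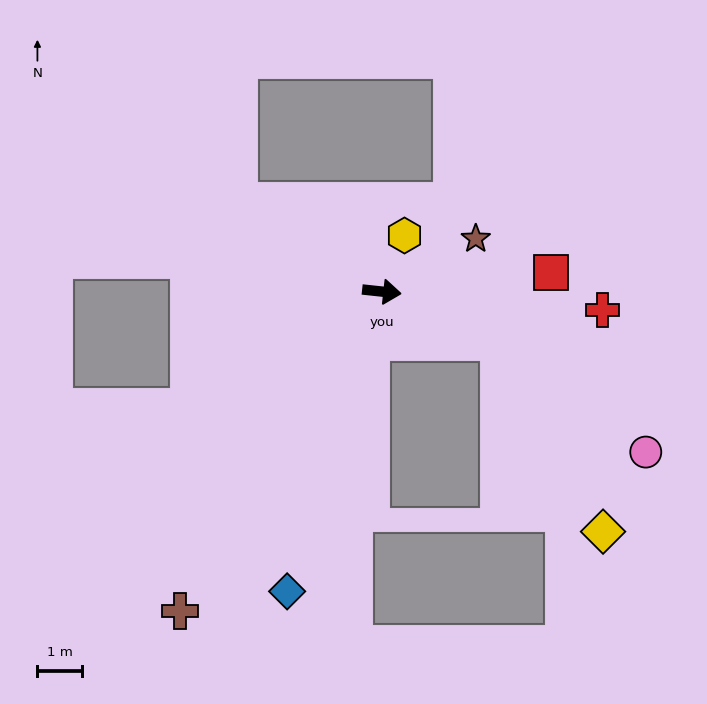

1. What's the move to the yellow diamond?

blocked — turn right 17°, forward 2.9 m, then turn right 38°, forward 4.9 m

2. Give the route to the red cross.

forward 5.0 m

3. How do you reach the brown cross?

turn right 116°, forward 8.5 m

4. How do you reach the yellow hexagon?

turn left 74°, forward 1.4 m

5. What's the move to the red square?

turn left 13°, forward 3.8 m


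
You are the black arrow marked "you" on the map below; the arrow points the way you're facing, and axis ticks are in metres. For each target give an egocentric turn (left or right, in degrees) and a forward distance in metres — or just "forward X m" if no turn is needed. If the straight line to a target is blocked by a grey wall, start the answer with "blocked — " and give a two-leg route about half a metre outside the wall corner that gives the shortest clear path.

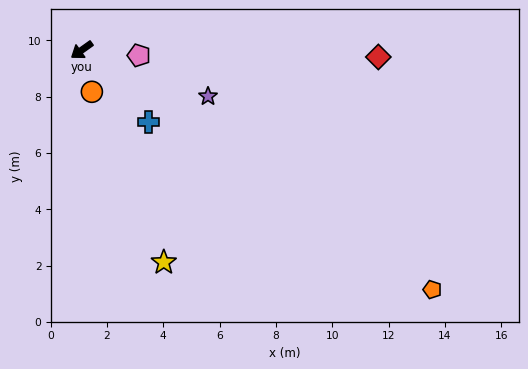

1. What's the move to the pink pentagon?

turn left 139°, forward 2.0 m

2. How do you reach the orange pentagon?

turn left 110°, forward 15.1 m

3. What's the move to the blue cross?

turn left 97°, forward 3.5 m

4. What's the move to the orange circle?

turn left 68°, forward 1.5 m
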